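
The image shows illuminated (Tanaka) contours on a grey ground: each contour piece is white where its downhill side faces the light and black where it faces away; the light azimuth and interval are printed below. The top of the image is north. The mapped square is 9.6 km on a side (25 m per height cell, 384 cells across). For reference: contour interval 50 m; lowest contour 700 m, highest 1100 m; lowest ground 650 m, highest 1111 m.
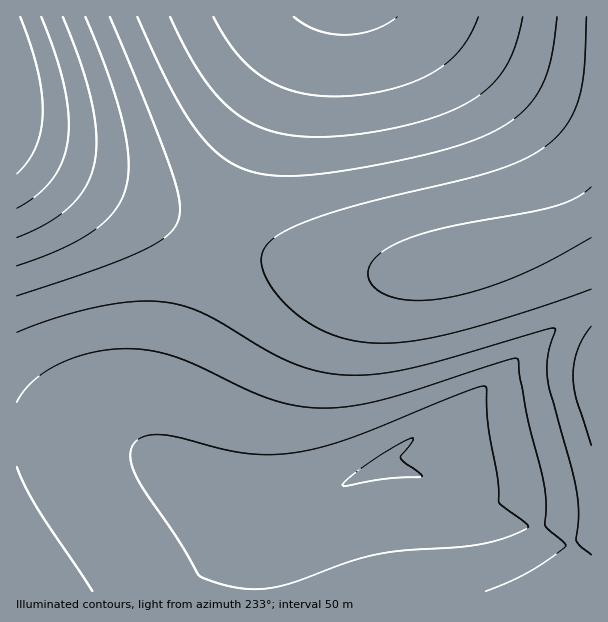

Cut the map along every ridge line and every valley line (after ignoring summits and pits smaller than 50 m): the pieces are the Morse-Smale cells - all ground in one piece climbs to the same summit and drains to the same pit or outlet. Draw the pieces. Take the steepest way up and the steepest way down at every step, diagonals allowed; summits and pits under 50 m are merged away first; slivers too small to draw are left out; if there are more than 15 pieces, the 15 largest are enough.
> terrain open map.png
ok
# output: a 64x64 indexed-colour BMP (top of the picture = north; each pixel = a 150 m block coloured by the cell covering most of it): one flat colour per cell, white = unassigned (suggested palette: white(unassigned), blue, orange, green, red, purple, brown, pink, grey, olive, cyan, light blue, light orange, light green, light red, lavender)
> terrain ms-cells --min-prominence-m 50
<image width="64" height="64" href="data:image/bmp;base64,Qk12CAAAAAAAAHYAAAAoAAAAQAAAAEAAAAABAAQAAAAAAAAIAAATCwAAEwsAABAAAAAAAAAA////ALR3HwAOf/8ALKAsACgn1gC9Z5QAS1aMAMJ34wB/f38AIr28AM++FwDox64AeLv/AIrfmACWmP8A1bDFABERERERERERERERERERERERERERERERERERERERERERERERERERERERERERERERERERERERERERERERERERERERERERERERERERERERERERERERERERERERERERERERERERERERERERERERERERERERERERERERERERERERERERERERERERERERERERERERERERERERERERERERERERERERERERERERERERERERERERERERERERERERERERERERERERERERERERERERERERERERERERERERERERERERERERERERERERERERERERERERERERERERERERERERERERERERERERERERERERERERMzMxERERERERERERERFVEREVVRERERERERERERERETMzMzMRERERERERERERVVVVVVVVEREREREREREREREzMzMzMzMREREREREREVVVVVVVVVUREREREREREREREzMzMzMzMzMRERERERFVVVVVVVVVVRERERERERERERMzMzMzMzMzMzERERERVVVVVVVVVVVVERERERERERERMzMzMzMzMzMzMzEREVVVVVVVVVVVVVURERERERERERMzMzMzMzMzMzMzMzFVVVVVVVVVVVVVVRERERERERERMzMzMzMzMzMzMzMzM1VVVVVVVVVVVVVVEREREREREREzMzMzMzMzMzMzMzMzNVVVVVVVVVVVVVURERERERERETMzMzMzMzMzMzMzMzMzNVVVVVVVVVVVVRERERERERERMzMzMzMzMzMzMzMzMzMzVVVVVVVVVVVVEREREREREREzMzMzMzMzMzMzMzMzMzMzVVVVVVVVVVURERERERERETMzMzMzMzMzMzMzMzMzMzM1VVVVVVVVVRERERERERERMzMzMzMzMzMzMzMzMzMzMzM1VVVVVVVVERERERERERETMzMzMzMzMzMzMzMzMzMzMzNVVVVVVVURERERERERERMzMzMzMzMzMzMzMzMzMzMzMzVVVVVVVREREREREREREzMzMzMzMzMzMzMzMzMzMzMzM1VVVVVVERERERERERETMzMzMzMzMzMzMzMzMzMzMzMzNVVVVVUREREREREREREzMzMzMzMzMzMzMzMzMzMzMzMzNVVVVRERERERERERETMzMzMzMzMzMzMzMzMzMzMzMzMzVVVVERERERERERERMzMzMzMzMzMzMzMzMzMzMzMzMzM1VVURERERERERERETMzMzMzMzMzMzMzMzMzMzMzMzMzNVVRERERERERERERMzMzMzMzMzMzMzMzMzMzMzMzMzMzNVEREREREREREREzMzMzMzMzMzMzMzMzMzMzMzMzMzMzURERERERERERERMzMzMzMzMzMzMzMzMzMzMzMzMzMzMxEREREREREREREzMzMzMzMzMzMzMzMzMzMzMzMzMzMzERERERERERERERMzMzMzMzMzMzMzMzMzMzMzMzMzMzMREREREREREREREzMzMzMzMzMyIiIzMzMzMzMzMzMzMxERERERERERERETMzMzMzIiIiIiIiIiIjMzMzMzMzMzEREREREREREREREzMzMiIiIiIiIiIiIiIiIzMzMzMzMRERERERERERERETMyIiIiIiIiIiIiIiIiIiIiMzMzMxERERERERERERERIiIiIiIiIiIiIiIiIiIiIiIiMzMzEREREREREREREURCIiIiIiIiIiIiIiIiIiIiIiIiIzMRERERERERERREREIiIiIiIiIiIiIiIiIiIiIiIiIiIxEREREREREURERERCIiIiIiIiIiIiIiIiIiIiIiIiIiERERERERREREREREIiIiIiIiIiIiIiIiIiIiIiIiIiIREREREUREREREREQiIiIiIiIiIiIiIiIiIiIiIiIiIhERERFEREREREREREIiIiIiIiIiIiIiIiIiIiIiIiIiERERREREREREREREQiIiIiIiIiIiIiIiIiIiIiIiIiIREURERERERERERERCIiIiIiIiIiIiIiIiIiIiIiIiIhFEREREREREREREREQiIiIiIiIiIiIiIiIiIiIiIiIiRERERERERERERERERCIiIiIiIiIiIiIiIiIiIiIiIiJEREREREREREREREREQiIiIiIiIiIiIiIiIiIiIiIiIkRERERERERERERERERCIiIiIiIiIiIiIiIiIiIiIiIiREREREREREREREREREIiIiIiIiIiIiIiIiIiIiIiIiJERERERERERERERERERCIiIiIiIiIiIiIiIiIiIiIiIkREREREREREREREREREIiIiIiIiIiIiIiIiIiIiIiIiRERERERERERERERERERCIiIiIiIiIiIiIiIiIiIiIiJEREREREREREREREREREIiIiIiIiIiIiIiIiIiIiIiIkRERERERERERERERERERCIiIiIiIiIiIiIiIiIiIiIiREREREREREREREREREREIiIiIiIiIiIiIiIiIiIiIiJERERERERERERERERERERCIiIiIiIiIiIiIiIiIiIiIkREREREREREREREREREREIiIiIiIiIiIiIiIiIiIiIiRERERERERERERERERERERCIiIiIiIiIiIiIiIiIiIiJEREREREREREREREREREREIiIiIiIiIiIiIiIiIiIiIkRERERERERERERERERERERCIiIiIiIiIiIiIiIiIiIi"/>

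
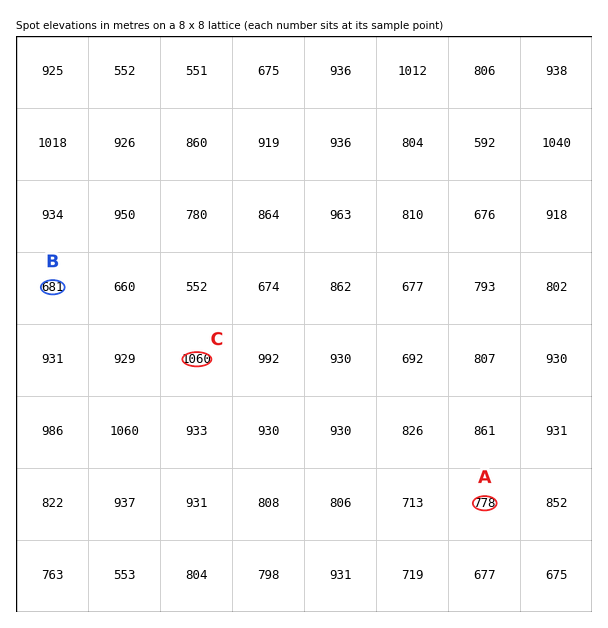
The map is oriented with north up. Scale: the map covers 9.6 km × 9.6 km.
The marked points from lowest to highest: B A C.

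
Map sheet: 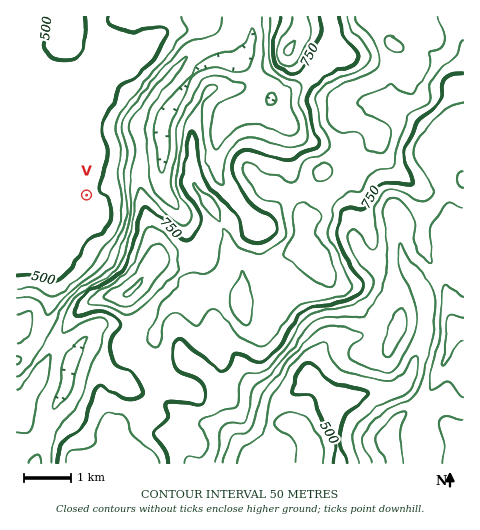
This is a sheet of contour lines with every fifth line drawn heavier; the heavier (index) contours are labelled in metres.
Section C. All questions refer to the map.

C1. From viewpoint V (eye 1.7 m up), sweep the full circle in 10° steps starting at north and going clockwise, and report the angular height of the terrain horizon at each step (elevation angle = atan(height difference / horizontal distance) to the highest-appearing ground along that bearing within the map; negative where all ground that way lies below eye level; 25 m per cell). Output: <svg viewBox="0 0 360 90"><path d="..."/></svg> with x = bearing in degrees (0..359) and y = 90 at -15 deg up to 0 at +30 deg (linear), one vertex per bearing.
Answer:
<svg viewBox="0 0 360 90"><path d="M0 60l10-1 10-2 10-6 10-3 10-1 10-3 10-3 10-1 10-2 10-1 10-1 10 0 10 2 10 0 10 1 10 1 10 1 10 4 10 6 10 4 10-1 10 6 10 0 10 0 10 0 10 0 10 0 10 0 10 0 10 0 10 0 10 0 10 0 10 0 10-1"/></svg>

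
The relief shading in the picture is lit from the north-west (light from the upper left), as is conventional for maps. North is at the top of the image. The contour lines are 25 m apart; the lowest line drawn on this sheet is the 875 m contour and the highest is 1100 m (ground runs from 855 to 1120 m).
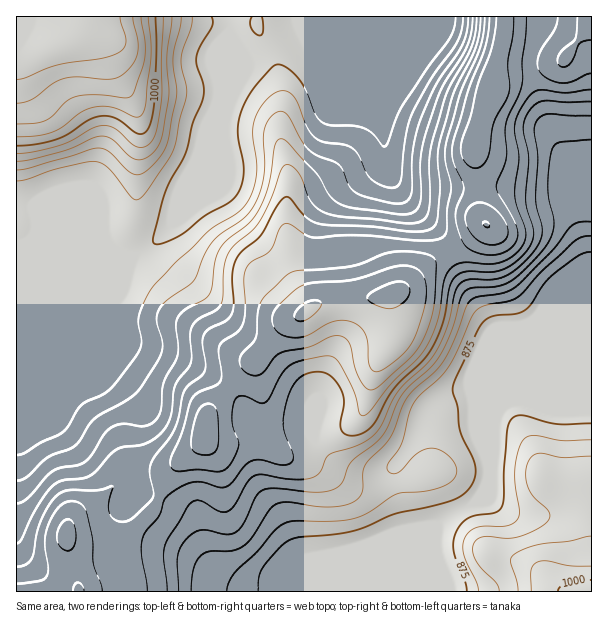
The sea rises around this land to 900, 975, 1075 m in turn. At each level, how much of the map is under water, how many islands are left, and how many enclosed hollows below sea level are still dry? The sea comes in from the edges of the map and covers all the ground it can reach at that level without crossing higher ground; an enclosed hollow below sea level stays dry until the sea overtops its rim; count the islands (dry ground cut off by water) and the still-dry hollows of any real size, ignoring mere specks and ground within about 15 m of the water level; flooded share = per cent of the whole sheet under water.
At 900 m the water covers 36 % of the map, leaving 0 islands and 0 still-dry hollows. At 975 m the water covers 62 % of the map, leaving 0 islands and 0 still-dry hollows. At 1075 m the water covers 93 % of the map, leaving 2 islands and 0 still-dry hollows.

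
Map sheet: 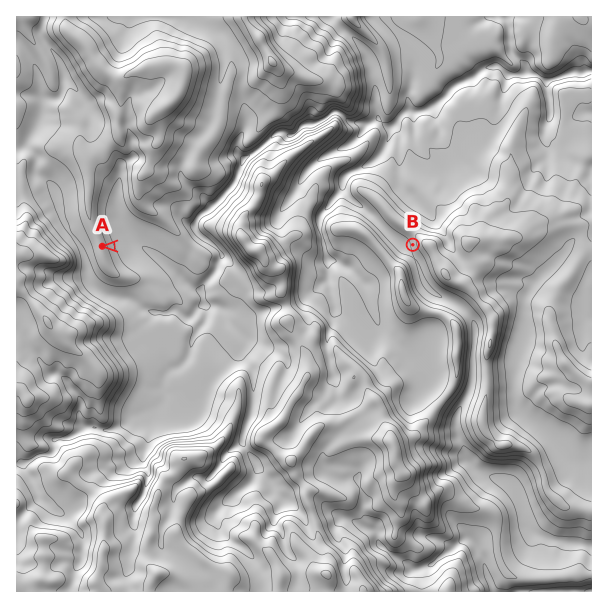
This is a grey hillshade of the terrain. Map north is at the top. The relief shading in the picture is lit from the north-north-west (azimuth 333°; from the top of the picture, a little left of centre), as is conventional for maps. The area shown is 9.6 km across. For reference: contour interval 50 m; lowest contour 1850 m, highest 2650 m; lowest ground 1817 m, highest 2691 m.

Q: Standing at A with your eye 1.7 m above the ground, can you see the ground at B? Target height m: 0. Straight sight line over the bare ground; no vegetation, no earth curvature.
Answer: no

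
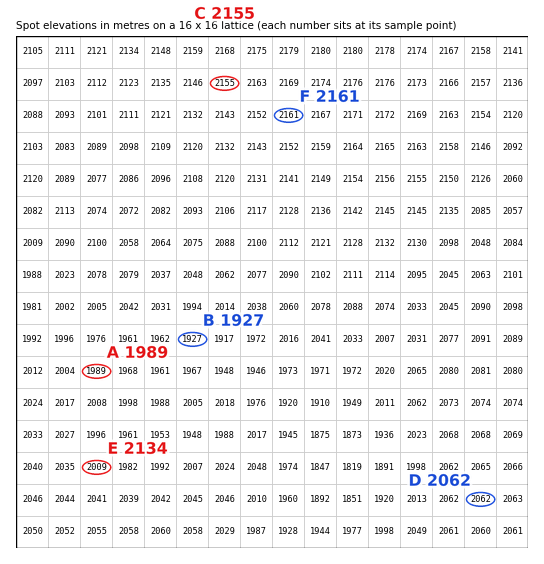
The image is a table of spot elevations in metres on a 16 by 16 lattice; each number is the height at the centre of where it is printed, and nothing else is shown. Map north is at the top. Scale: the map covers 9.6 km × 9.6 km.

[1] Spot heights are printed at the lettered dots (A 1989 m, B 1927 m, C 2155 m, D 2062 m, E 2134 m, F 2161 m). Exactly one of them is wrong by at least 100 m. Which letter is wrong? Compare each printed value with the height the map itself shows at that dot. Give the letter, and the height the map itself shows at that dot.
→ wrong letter E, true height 2009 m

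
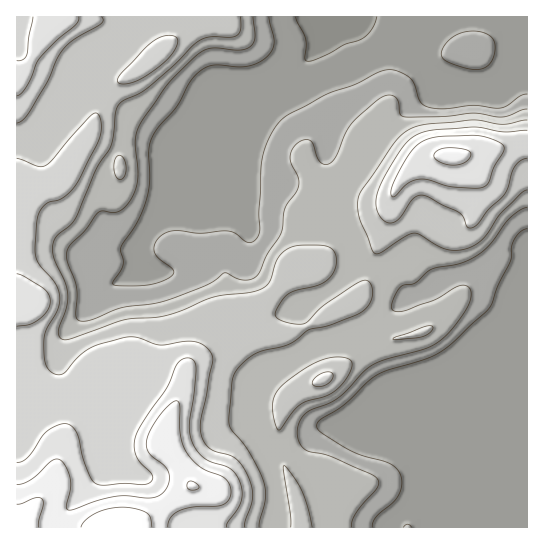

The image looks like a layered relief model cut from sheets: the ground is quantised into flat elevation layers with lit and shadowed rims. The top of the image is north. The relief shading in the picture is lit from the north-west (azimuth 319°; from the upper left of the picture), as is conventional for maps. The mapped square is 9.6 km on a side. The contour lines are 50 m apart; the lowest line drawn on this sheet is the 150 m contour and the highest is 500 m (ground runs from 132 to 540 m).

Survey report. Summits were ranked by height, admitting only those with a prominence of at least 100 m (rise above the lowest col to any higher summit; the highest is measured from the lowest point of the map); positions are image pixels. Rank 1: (451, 155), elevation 458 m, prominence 164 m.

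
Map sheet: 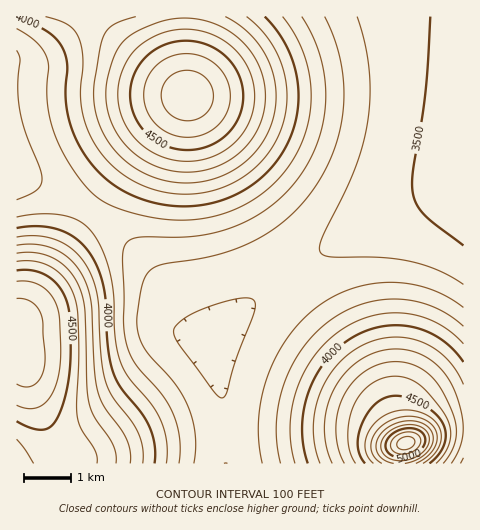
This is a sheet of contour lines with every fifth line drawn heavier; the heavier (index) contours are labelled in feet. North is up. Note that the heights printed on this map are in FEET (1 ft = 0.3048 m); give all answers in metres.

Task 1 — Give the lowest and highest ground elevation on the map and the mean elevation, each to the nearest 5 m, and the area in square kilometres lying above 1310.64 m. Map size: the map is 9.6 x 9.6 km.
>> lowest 1055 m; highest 1605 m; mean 1210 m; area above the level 20.6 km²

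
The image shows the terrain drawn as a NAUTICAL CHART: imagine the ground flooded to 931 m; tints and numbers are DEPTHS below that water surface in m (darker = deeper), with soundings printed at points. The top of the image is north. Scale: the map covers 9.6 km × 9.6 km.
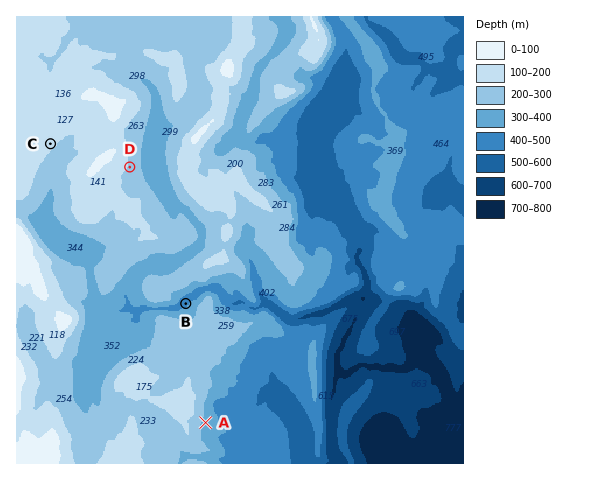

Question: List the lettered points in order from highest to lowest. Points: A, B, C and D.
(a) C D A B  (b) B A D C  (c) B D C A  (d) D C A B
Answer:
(a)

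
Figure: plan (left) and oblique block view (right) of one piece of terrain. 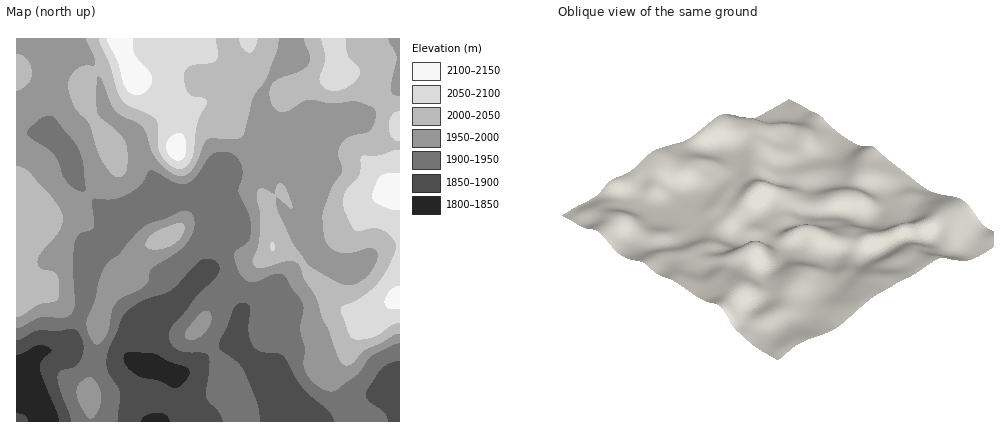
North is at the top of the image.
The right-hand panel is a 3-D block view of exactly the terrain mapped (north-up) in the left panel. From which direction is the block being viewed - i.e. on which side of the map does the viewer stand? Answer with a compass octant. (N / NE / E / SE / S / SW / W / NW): NW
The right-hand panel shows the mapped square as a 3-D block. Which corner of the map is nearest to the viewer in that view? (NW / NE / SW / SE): NW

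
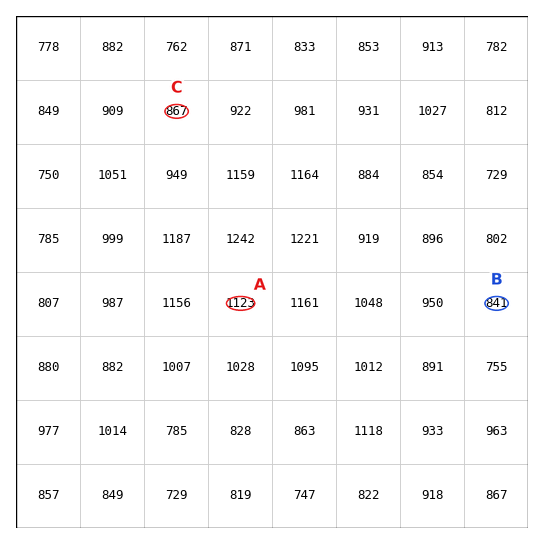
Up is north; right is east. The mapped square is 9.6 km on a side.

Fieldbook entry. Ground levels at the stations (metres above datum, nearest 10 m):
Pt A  1120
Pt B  840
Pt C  870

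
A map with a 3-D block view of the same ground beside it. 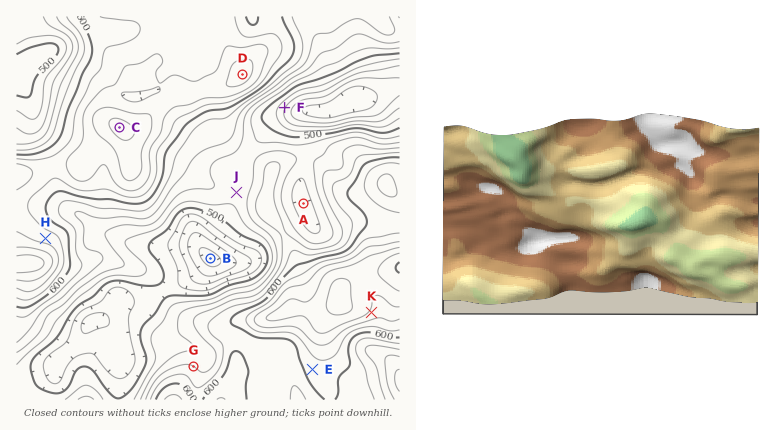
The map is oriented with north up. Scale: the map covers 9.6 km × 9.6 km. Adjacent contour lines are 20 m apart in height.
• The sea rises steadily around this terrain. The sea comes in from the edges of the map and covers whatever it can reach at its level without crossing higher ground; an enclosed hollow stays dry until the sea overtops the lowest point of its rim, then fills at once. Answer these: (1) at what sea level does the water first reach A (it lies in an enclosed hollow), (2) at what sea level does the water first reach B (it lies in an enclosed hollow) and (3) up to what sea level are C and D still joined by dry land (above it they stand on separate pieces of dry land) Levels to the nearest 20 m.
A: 540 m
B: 500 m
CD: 640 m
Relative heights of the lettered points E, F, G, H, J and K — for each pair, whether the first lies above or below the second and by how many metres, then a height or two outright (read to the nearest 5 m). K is above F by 195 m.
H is above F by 170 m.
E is above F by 150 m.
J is below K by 125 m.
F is below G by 100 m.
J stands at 530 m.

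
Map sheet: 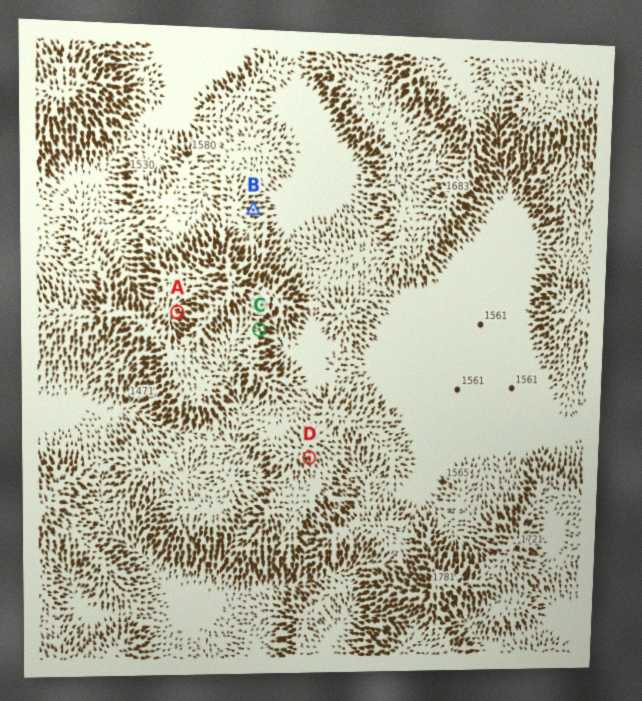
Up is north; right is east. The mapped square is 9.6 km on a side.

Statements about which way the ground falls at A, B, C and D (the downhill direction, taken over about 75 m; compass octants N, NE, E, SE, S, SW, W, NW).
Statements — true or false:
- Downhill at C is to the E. true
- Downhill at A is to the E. false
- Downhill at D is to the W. false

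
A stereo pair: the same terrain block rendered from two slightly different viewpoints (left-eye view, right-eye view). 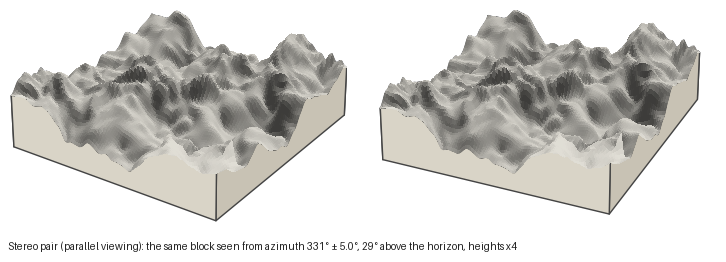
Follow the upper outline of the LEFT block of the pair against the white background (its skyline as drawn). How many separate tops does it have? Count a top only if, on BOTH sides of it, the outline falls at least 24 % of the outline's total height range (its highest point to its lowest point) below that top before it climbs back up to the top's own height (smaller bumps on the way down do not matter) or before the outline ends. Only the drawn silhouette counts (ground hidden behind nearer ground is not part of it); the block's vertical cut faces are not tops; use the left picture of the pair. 2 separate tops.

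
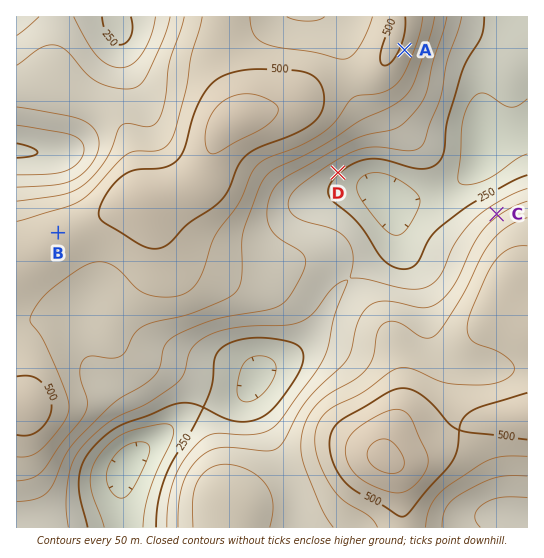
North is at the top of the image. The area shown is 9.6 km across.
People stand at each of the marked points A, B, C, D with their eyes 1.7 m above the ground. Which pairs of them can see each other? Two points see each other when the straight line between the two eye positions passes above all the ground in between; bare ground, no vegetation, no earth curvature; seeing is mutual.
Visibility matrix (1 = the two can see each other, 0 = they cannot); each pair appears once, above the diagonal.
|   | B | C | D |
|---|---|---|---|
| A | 0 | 1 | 0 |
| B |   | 0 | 0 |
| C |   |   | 1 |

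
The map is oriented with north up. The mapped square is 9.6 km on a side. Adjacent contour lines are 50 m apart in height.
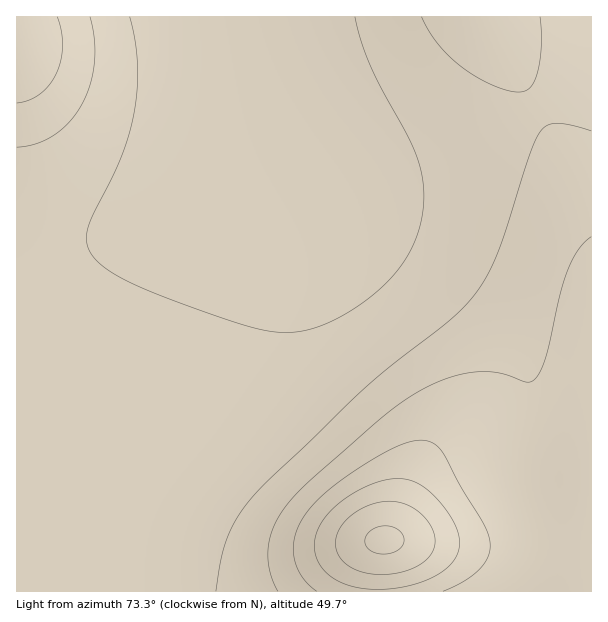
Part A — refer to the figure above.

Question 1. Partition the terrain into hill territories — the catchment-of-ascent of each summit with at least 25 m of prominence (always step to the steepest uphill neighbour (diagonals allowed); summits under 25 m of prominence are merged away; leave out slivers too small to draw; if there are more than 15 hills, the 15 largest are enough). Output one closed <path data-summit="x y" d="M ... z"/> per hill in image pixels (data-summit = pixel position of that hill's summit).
<path data-summit="384 540" d="M234 16l6 38-2 41-4 16-11 24-27 39-37 36-27 18-21 10-45 14-50 3 0 336 575 1 1-517-67 40-81 37-30 11-31 7-35 0-10-2-20-11-22-20-13-17-19-30-12-24z"/><path data-summit="17 39" d="M233 16l-217 1 1 237 27 0 22-2 45-14 21-10 27-18 37-36 27-39 11-24 4-16 2-41z"/><path data-summit="480 17" d="M591 16l-355 0-1 2 11 33 18 39 32 47 22 20 20 11 31 4 45-9 56-21 55-27 65-39 2-2z"/>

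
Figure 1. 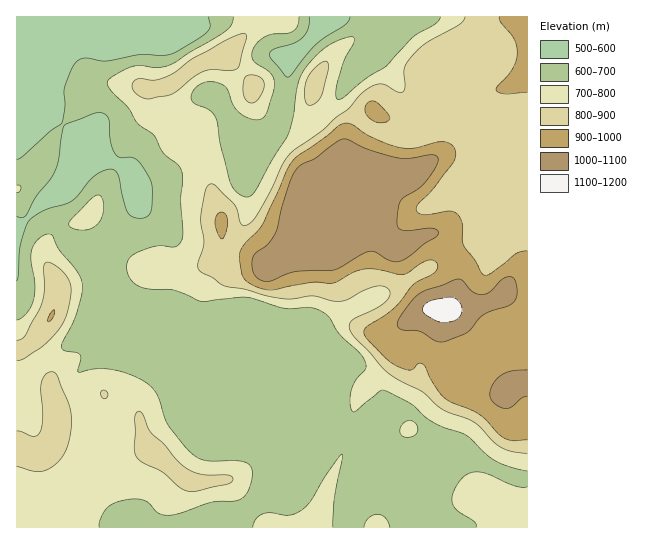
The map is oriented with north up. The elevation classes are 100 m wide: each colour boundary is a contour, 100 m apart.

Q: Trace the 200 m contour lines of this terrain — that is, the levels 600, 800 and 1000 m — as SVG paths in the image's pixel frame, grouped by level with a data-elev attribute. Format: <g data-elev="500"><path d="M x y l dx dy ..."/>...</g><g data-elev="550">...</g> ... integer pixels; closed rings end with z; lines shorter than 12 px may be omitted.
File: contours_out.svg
<g data-elev="600"><path d="M17 216l5 2 4-3 9-17 19-25 4-12 6-35 31-13 8 0 5 5 3 24 4 12 4 3 12 0 6 3 6 8 9 15-1 27-2 5-5 3-10-1-6-4-6-19-4-19-3-4-4-2-8 2-9 5-17 21-7 5-24 7-13 8-6 6-6 18-4 40"/><path d="M209 17l1 9-4 7-35 21-9 1-23 0-33 6-20-3-8 2-6 9-7 18 0 19-3 17-13 9-27 25-5 2"/><path d="M350 17l-5 8-30 20-24 30-4 2-16-19-1-5 5-4 18-5 9-6 6-9 1-12"/></g><g data-elev="800"><path d="M189 491l8 0 30-7 5-2 1-4-6-3-26-1-16-7-9-8-13-16-12-10-8-18-2-3-3-1-3 7-1 31 2 8 7 6 20 10 18 15z"/><path d="M17 467l17 4 11 0 13-9 9-13 4-19 0-17-3-12-13-28-4-1-4 1-5 9-1 8 2 29-4 14-2 3-4 0-16-5"/><path d="M103 398l3 0 2-3-1-3-2-2-3 0-1 2z"/><path d="M17 361l8-3 21-15 13-14 7-14 5-21-1-11-7-11-12-9-5-1-2 4 0 25-4 16-15 29-8 4"/><path d="M308 105l3 0 4-2 7-8 6-26 0-6-2-2-9 5-10 12-3 16 1 7z"/><path d="M248 102l5 1 4-2 6-11 0-9-6-5-9-1-4 4-1 15z"/><path d="M143 98l7 1 21-5 24-18 11-5 8-2 16 2 7-2 3-4 6-26 0-5-5 0-16 7-32 17-18 14-10 5-11 3-13-2-6 2-2 3 0 6 4 5z"/><path d="M465 17l-2 4-4 4-33 18-16 15-6 11 1 17-2 6-5 0-16-8-11 2-9 7-13 16-14 9-12 12-32 22-8 11-12 26-13 24-9 11-4 2-3-1-5-16-4-6-18-18-4-1-2 1-4 6-4 23 0 9 3 20-6 24 4 6 11 5 12 8 20 3 21 7 19 3 28-3 20 5 8 0 7-2 14-8 11-4 8-1 5 1 3 3 1 4-5 8-9 7-21 9-5 4 0 7 4 8 29 32 10 7 29 16 21 18 31 12 20 20 7 5 10 4 16 2"/></g><g data-elev="1000"><path d="M527 370l-16 1-9 4-9 8-3 11 1 5 3 4 11 6 6-2 11-9 5-2"/><path d="M441 342l24-8 5-4 13-15 29-12 4-4 1-6-1-8-2-6-4-2-5 1-15 14-7 2-9-1-11-12-5-2-32 11-9 6-17 21-3 6 1 4 5 3 17 1 14 9z"/><path d="M262 281l9 0 24-9 39-2 35-19 6 1 12 7 7 3 7-1 8-4 14-13 13-7 2-4-1-3-6-2-24 3-8-2-2-7 2-17 4-7 15-9 9-8 10-16 1-6-1-2-6-2-22 3-12 0-28-8-20-10-6-1-8 4-20 15-14 7-6 6-5 11-15 52-6 9-13 10-3 5-1 7 1 8 4 4z"/></g>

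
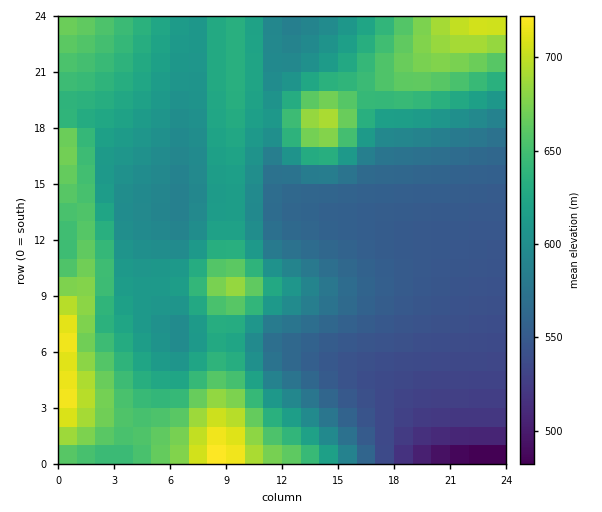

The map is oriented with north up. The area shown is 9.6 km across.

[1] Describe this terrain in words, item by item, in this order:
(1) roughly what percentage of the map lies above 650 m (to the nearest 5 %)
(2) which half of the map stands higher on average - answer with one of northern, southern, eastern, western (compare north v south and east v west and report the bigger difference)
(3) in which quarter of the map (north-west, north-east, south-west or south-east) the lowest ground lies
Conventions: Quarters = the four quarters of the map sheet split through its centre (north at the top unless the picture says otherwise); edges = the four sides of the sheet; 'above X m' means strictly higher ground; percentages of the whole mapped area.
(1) Ground above 650 m makes up about 20 % of the sheet.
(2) The western half stands higher on average than the eastern half.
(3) The lowest ground is in the south-east quarter.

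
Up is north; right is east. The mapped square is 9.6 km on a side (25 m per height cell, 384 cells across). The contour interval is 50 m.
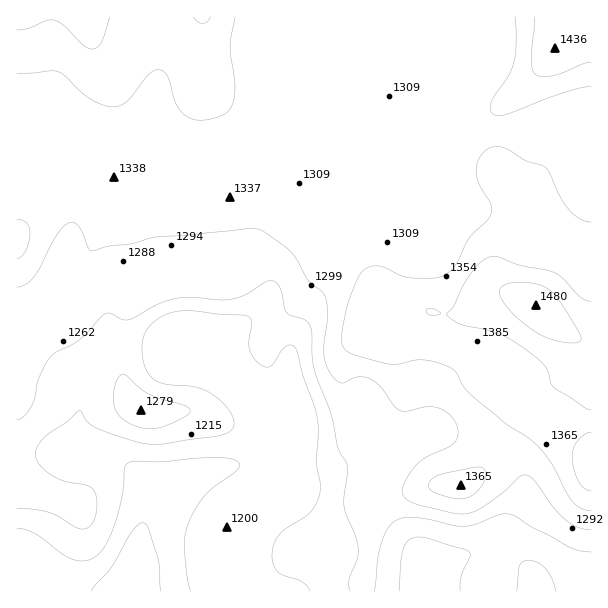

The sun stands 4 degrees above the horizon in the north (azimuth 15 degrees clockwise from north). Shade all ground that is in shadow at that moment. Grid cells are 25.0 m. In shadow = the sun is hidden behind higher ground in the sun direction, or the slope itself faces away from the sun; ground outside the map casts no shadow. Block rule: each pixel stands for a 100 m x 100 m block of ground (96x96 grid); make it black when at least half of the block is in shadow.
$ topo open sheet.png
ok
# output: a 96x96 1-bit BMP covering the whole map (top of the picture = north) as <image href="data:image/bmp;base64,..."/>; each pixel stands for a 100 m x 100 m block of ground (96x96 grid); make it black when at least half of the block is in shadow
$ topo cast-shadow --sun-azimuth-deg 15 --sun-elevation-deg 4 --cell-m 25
<image width="96" height="96" href="data:image/bmp;base64,Qk2+BAAAAAAAAD4AAAAoAAAAYAAAAGAAAAABAAEAAAAAAIAEAAATCwAAEwsAAAIAAAAAAAAA////AAAAAAAf+AAAAAOAAf/gH/z//AAAAAfAA//wH/z//mAAAA/gA//wP/7//nAAAA/gA//4P/7//ngAAAfAA//8f////nwAAAMAA////////HwAAAAAA////////HwAAAAAA///////+H4AAAAAA///////8H4AAAABg///////wH8AAAABh///////gH+AAAADx///////AH/AAAABg//////+AP/gAAAAA//////8AP/wAAAAAf/////wAP/4AAAAAP////+AAP/8AAAAAH////8AAf//AADAAAAAH/8AAf//gAHgAAAAH/8AA///wAPwAAAAH/wAA///8AP4AAAAH/gAB///+APwAAAAH/AAB///+AP4AAAAH+AAD////AP4AAAAH8AAD////AP8YAAAH4AAD///+AP/8AAAHwAAD///8AP////AHgAAB///wAP////gDAAAA//+AAP////wAAAAA/gAAAP////wAAwAAcAAAAP////wAB4AAAAAAIP////w8B4AAAAAA8f////g+BwAAAAAA8f//weB/gAAAAAAB+///wAB/4AAAAAAB8///wAD/+AAAAB/58///w8H//CAgAP//8///x////gB4Af//4///j////wB4Af//w///D////wB8A//+B+D8D////gB8B///A+AAD////AB+P///A+AAD///+AA+f///g/AABgD/4AAIf///g/AAAAD/wAAAf///wfAAAAD/gAAAP///8fgAAAD/AAAAD///+PgAAAH8ACAAA////HAAAADwADAAAP///gAAAAAAADAAAD///gAAAAAAADgAAAAAHwAAAAAAADAAAAAADwAAAAAAADAAAAAAD4AAAAAAACAAAAAAH4AAAAAAAAAAAAAAH4AAAAAAAAAAAAAQH4AAAAAAAAAAAAA+H4AAAAAAAAAAAAB/DwAAAAAAAAAAAAB/AAAAAAAAAAAAAAB/gAAAAAAAAAAAAAA/AAAAAAAAAAAAAAAeAAAAAAAAAAAAAAAAAAAAAAAAAAAAAAAAAAAAAAAAAAAAAAAAAAAAAAAAAAAAAAAAAAAAAAEAAAAAAAAAAAAAAAAAAAAAAAAAAAAAAAAAAAAAAAAAAAAAAAAAAAAAAAAAAAAAAAAAAAAAAAAAAAAAAAAAAAAAAAAAAAAAAAAAAAAAAAAAAAAAAAAAAAAAAAAAAAAAAAAAAAAAAAAAAAAAAAAAAAAAAAAAAAAAAAAAAAADgAAAAAAAAAAB4AAPwAAAAAAAAAAD8AAfwAAAAAAAAAAD+AA/gAAAAAAAAAAH/yB/AAAAAAAAAAAD/7//AAAAAAAAAAAD/7/+AAAAAAAAAAAB///+AAAAAAAAAAAB///8AAAAAAAAAAAA///8AAAAAAAAAAAA///8AAAAAAAAAAAAf/x4AAAAAAAAAAAAH8A4AAAAAAAAAAAAAAAwAAAAAAAAAAAAAAAwAAAAAAAAAAAAAAAAAAAAAAAAAAAAAAAAAAAAAAAAAAAAAAAAAAAAAAAAAAAAAAAAAAAAAAAAAAAAAA="/>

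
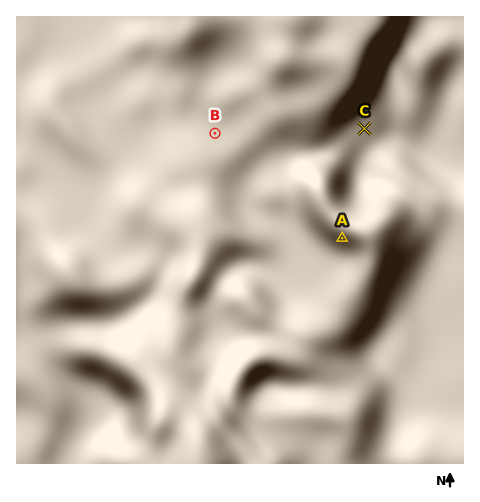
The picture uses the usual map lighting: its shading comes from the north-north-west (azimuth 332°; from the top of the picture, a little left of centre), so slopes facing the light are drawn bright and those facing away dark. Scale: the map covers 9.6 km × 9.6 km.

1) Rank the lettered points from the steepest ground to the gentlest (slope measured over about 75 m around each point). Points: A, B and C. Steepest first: A C B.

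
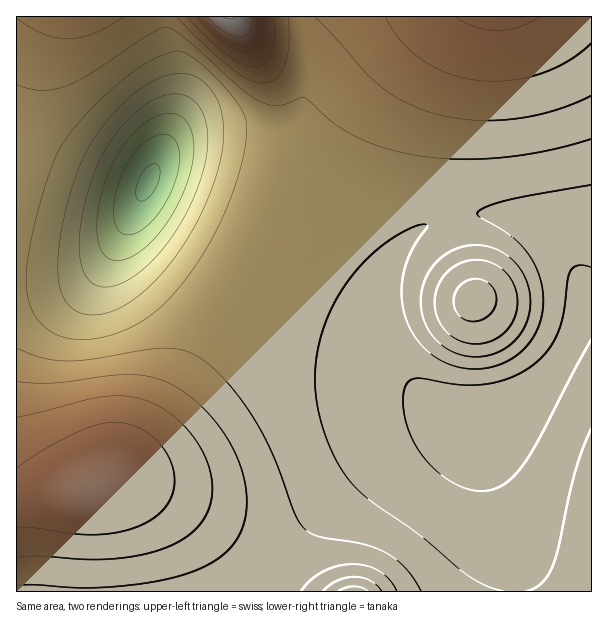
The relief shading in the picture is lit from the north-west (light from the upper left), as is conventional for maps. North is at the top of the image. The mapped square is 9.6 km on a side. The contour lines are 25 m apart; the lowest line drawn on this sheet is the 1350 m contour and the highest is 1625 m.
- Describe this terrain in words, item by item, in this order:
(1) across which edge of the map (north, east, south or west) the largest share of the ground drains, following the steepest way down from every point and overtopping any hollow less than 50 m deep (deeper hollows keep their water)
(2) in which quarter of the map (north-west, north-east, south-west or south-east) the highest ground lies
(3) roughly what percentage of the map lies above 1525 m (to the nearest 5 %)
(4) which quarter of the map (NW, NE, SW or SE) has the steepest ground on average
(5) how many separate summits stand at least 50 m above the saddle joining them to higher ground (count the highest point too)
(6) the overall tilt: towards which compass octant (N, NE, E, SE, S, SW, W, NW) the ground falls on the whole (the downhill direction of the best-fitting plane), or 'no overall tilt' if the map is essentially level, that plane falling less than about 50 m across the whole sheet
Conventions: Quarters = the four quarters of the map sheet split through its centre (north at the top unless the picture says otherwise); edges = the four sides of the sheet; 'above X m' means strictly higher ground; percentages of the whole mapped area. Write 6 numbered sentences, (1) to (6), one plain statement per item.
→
(1) The largest share of the runoff leaves by the eastern edge.
(2) The highest point lies in the north-west quarter of the map.
(3) Ground above 1525 m makes up about 25 % of the sheet.
(4) The steepest ground, on average, is in the north-west quarter.
(5) There are 5 summits with 50 m or more of prominence.
(6) No overall tilt - high and low ground are spread across the sheet.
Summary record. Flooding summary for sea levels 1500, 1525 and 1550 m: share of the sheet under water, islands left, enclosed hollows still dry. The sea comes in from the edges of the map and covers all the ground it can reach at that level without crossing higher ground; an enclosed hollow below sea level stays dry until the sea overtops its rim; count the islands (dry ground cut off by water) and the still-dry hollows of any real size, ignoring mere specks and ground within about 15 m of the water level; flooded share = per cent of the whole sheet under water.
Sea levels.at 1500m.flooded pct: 61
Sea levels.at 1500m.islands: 1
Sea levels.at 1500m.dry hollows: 0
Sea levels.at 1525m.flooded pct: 76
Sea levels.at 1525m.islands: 1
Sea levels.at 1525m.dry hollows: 0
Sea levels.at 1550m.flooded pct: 87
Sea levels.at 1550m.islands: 0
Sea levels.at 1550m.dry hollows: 0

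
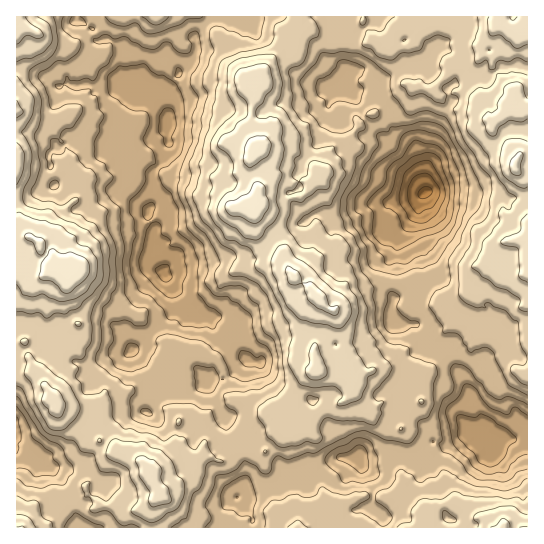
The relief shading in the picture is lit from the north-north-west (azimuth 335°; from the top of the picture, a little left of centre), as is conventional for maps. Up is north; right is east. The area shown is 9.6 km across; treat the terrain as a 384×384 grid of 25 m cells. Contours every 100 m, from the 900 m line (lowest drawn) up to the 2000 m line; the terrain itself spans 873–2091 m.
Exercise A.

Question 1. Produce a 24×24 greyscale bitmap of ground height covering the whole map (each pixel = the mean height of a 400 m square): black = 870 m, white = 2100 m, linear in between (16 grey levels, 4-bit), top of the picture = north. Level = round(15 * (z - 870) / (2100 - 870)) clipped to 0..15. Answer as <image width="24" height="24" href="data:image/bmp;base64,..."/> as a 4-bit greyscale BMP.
<image width="24" height="24" href="data:image/bmp;base64,Qk2WAQAAAAAAAHYAAAAoAAAAGAAAABgAAAABAAQAAAAAACABAAATCwAAEwsAABAAAAAAAAAAAAAAABEREQAiIiIAMzMzAERERABVVVUAZmZmAHd3dwCIiIgAmZmZAKqqqgC7u7sAzMzMAN3d3QDu7u4A////ALqZq8uYiKqamaurzKqaq9yoeJmZmaqqqoiarNy5iZiHeZmXeHiazMuqmpmHeIh1Vnq7uqqpmrupmZhlVZzLqYmZmru7uqllZ726qYiImau8uql3ibuph4iId6zcuqmImru6h4iHd6zMuZiJmru6iHdnebzcqIiamszLmHZnic7tqImqq97tl1Vpm97bmIirzN7tpkV5rNy6hnebzO7cllaKzMu6dVaKzdy6hlac7sqoZDNpvLqphmes7su4ZBFYvMmZh2es3cvKdSJZvcmYd2ac3tu6hkR6zrmYd2ac3tuZl2eczMmYd2aLzcmImJms3bmIZmaK3bl3iaqrzbmIdneKzbmHiaqru8uYh4iJqrqZqqqrzNuIiamJmauqqqur3Q=="/>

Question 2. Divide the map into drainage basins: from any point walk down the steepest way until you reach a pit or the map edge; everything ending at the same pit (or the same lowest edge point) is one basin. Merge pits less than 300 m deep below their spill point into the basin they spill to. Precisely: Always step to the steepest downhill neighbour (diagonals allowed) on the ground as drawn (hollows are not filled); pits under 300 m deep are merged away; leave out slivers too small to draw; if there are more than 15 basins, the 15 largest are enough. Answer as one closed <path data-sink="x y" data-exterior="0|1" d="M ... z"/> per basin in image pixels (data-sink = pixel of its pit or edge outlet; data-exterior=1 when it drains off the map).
<path data-sink="426 193" data-exterior="0" d="M527 16l-229 0 2 13-5 5-4 15-9 0-20 23-11 5 0 14-9 2-17 12-1 8 3 5 14 11 14 18-6 23 8 16 0 17-6 3 5 20 11 6 8 7 9 14 3 13 6 11 16 10 11 12-5 10-4 20 4 14 2 27-16 13-5 15-8 7-1 6-9 4-3 4-6-3-12 1-20 14 0 16-6 12-4 2-8 0-15-6 0-22-7-14-18 2-4 25-4 8-20 15 1 14 7 6 2 6 0 3-3 1-5 6 2 16 3 7 335-1-4-7-18-5-4-9-12-9-5 6-12 2-9 12 0 4-1-3-18-15-7-2-6-5-36 0-23 11-27-4-7 6-6 16-9-15 3-8-7-16 3-8 4-4 0-5-8-34 2-4 11 0 8-6 12 12 14-2 6-9 0-19 12-10 4-8 8 21 8 5 10 13 6 3 18-3 6-14 12-12-5-7 1-18 13-8 19-22 10-2 8-6 4-18 7 7 8 1 5 4 26 38 11 3z"/><path data-sink="165 271" data-exterior="0" d="M297 16l-281 1 0 216 15 4 8 8 6-8 10-7 4-13 12-14 7-2 5 5 0 8-7 8-7 15-4 4-8 2-4 3 2 13 4 5 12 2-4 9 0 10-4 12 1 12 4 8-11 13 8 9-1 6-7 4 8 17 4 4-16 25 4 1 29-15 13 7 5 6 0 16 5 8 0 4-8 12-1 7 10 6 15 4 8 8 10 4 7 5 4 0 17-14 4-8 4-24 12-3 6 0 4 6 3 8 0 22 15 6 11-1 7-13 0-16 20-14 12-1 6 3 3-4 9-4 1-6 8-7 5-15 16-13-2-27-4-14 4-20 5-10-11-12-16-10-6-11-3-13-9-14-8-7-11-6-5-20 6-3 0-17-8-16 6-23-14-18-10-6-7-10 2-9 16-11 10-3-1-14 11-4 20-23 9 0 4-15 5-5z"/><path data-sink="489 447" data-exterior="0" d="M471 321l-4 18-8 6-10 2-19 22-13 8-1 18 5 7-12 12-6 14-10 3-8 0-6-3-8-11-10-7-8-21-4 8-12 10 0 19-6 9-14 2-12-12-8 6-12 0-1 7 4 8 4 23 0 5-4 4-3 8 7 16-3 8 9 15 6-16 7-6 27 4 23-11 36 0 6 5 7 2 14 11 5 7 0-4 9-12 12-2 5-6 12 9 4 9 18 5 5 8 34-1 0-152-13-6-11-19-15-19-11-3z"/><path data-sink="17 433" data-exterior="1" d="M34 372l-18 2 0 153 141 1-4-23 5-6 3-1 0-3-2-6-7-6 0-13-9-7-10-4-11-10-12-2-9-6-15 0-2-2 1-6-4-7-10-9-12-6 2-5-2-7-10-5-10-19z"/>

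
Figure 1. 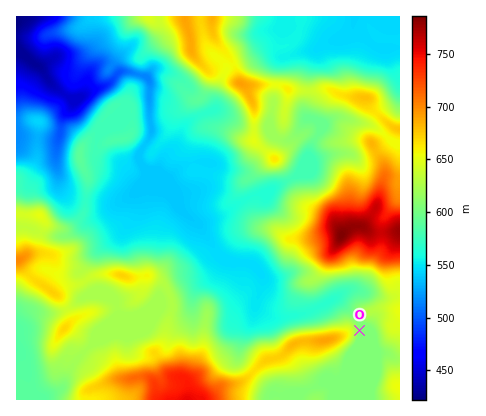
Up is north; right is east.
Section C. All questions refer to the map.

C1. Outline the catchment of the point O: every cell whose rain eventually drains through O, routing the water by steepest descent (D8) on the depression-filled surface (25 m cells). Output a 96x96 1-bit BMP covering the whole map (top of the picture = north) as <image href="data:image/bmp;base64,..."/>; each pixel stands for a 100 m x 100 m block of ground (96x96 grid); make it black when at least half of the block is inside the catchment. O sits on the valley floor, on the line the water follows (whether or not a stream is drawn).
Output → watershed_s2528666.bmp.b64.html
<image width="96" height="96" href="data:image/bmp;base64,Qk2+BAAAAAAAAD4AAAAoAAAAYAAAAGAAAAABAAEAAAAAAIAEAAATCwAAEwsAAAIAAAAAAAAA////AAAAAAAAAAAAAAB///////8AAAAAAAB///////8AAAAAAAA///////8AAAAAAAAP//////8AAAAAAAAA//////4AAAAAAAAAP/////wAAAAAAAAAH/////wAAAAAAAAAD/////wAAAAAAAAAB/////wAAAAAAAAAA/////gAAAAAAAAAAH////gAAAAAAAAAAB////AAAAAAAAAAAA///8AAAAAAAAAAAAf//4AAAAAAAAAAAAH//wAAAAAAAAAAAAAB/gAAAAAAAAAAAAAAPgAAAAAAAAAAAAAADAAAAAAAAAAAAAAAAAAAAAAAAAAAAAAAAAAAAAAAAAAAAAAAAAAAAAAAAAAAAAAAAAAAAAAAAAAAAAAAAAAAAAAAAAAAAAAAAAAAAAAAAAAAAAAAAAAAAAAAAAAAAAAAAAAAAAAAAAAAAAAAAAAAAAAAAAAAAAAAAAAAAAAAAAAAAAAAAAAAAAAAAAAAAAAAAAAAAAAAAAAAAAAAAAAAAAAAAAAAAAAAAAAAAAAAAAAAAAAAAAAAAAAAAAAAAAAAAAAAAAAAAAAAAAAAAAAAAAAAAAAAAAAAAAAAAAAAAAAAAAAAAAAAAAAAAAAAAAAAAAAAAAAAAAAAAAAAAAAAAAAAAAAAAAAAAAAAAAAAAAAAAAAAAAAAAAAAAAAAAAAAAAAAAAAAAAAAAAAAAAAAAAAAAAAAAAAAAAAAAAAAAAAAAAAAAAAAAAAAAAAAAAAAAAAAAAAAAAAAAAAAAAAAAAAAAAAAAAAAAAAAAAAAAAAAAAAAAAAAAAAAAAAAAAAAAAAAAAAAAAAAAAAAAAAAAAAAAAAAAAAAAAAAAAAAAAAAAAAAAAAAAAAAAAAAAAAAAAAAAAAAAAAAAAAAAAAAAAAAAAAAAAAAAAAAAAAAAAAAAAAAAAAAAAAAAAAAAAAAAAAAAAAAAAAAAAAAAAAAAAAAAAAAAAAAAAAAAAAAAAAAAAAAAAAAAAAAAAAAAAAAAAAAAAAAAAAAAAAAAAAAAAAAAAAAAAAAAAAAAAAAAAAAAAAAAAAAAAAAAAAAAAAAAAAAAAAAAAAAAAAAAAAAAAAAAAAAAAAAAAAAAAAAAAAAAAAAAAAAAAAAAAAAAAAAAAAAAAAAAAAAAAAAAAAAAAAAAAAAAAAAAAAAAAAAAAAAAAAAAAAAAAAAAAAAAAAAAAAAAAAAAAAAAAAAAAAAAAAAAAAAAAAAAAAAAAAAAAAAAAAAAAAAAAAAAAAAAAAAAAAAAAAAAAAAAAAAAAAAAAAAAAAAAAAAAAAAAAAAAAAAAAAAAAAAAAAAAAAAAAAAAAAAAAAAAAAAAAAAAAAAAAAAAAAAAAAAAAAAAAAAAAAAAAAAAAAAAAAAAAAAAAAAAAAAAAAAAAAAAAAAAAAAAAAAAAAAAAAAAAAAAAAAAAAAAAAAAAAAAAAAAAAAAAAAAAAAAAAAAAAAAAAAAAAAAAAAAAAAAAAAAAAAAAAAAAAAAAAAAAAAAAAAAAAAAAAAAAAAAAAAAAAAAAAAAAAAAAAAAAAAAAAAAAA="/>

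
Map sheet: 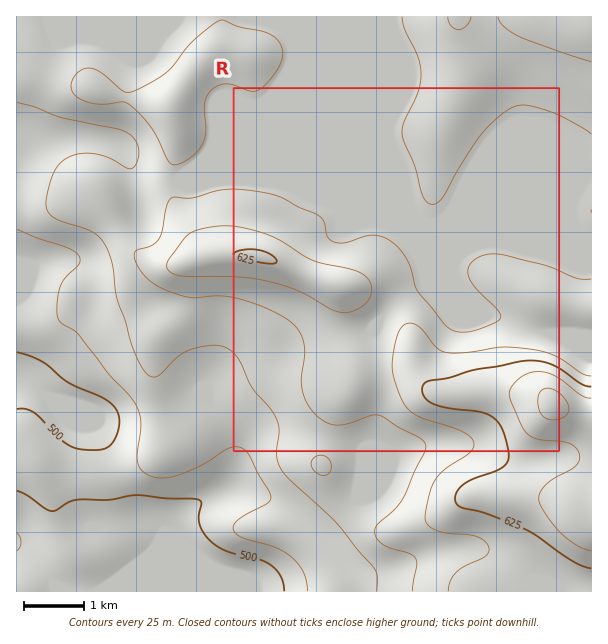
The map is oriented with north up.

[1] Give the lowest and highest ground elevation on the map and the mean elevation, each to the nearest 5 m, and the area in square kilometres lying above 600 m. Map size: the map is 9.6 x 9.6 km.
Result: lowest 475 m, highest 680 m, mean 565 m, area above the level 13.7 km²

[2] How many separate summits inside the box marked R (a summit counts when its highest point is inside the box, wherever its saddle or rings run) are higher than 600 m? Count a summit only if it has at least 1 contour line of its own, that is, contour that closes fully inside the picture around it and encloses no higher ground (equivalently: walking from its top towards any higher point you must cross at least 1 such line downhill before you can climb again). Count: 2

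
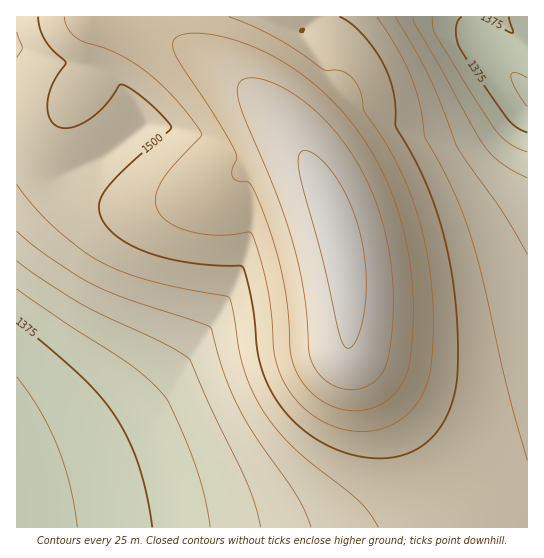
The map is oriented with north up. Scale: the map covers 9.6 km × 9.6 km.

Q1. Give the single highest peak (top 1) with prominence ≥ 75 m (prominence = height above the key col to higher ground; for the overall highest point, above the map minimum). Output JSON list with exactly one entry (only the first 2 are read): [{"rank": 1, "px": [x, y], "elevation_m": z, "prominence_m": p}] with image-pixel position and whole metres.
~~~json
[{"rank": 1, "px": [338, 234], "elevation_m": 1608, "prominence_m": 273}]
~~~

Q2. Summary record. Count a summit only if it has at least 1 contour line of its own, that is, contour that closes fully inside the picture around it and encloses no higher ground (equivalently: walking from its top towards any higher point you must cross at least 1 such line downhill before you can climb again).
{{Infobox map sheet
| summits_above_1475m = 1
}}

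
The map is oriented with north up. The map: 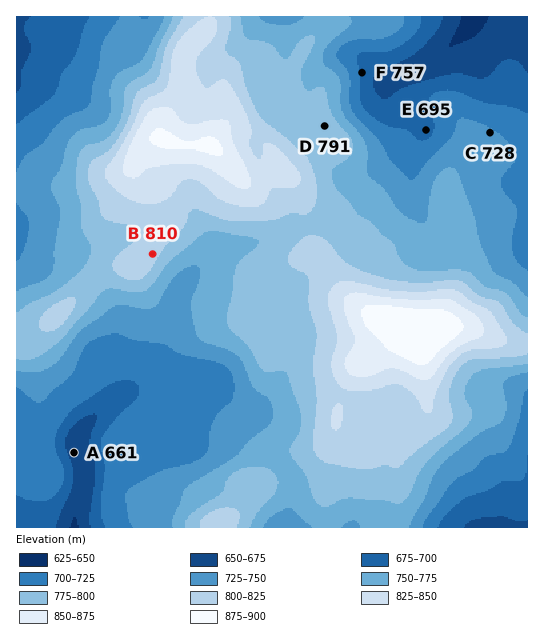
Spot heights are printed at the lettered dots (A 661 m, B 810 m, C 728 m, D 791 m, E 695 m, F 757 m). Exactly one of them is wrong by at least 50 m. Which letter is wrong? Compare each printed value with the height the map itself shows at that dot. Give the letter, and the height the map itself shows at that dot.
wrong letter F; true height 695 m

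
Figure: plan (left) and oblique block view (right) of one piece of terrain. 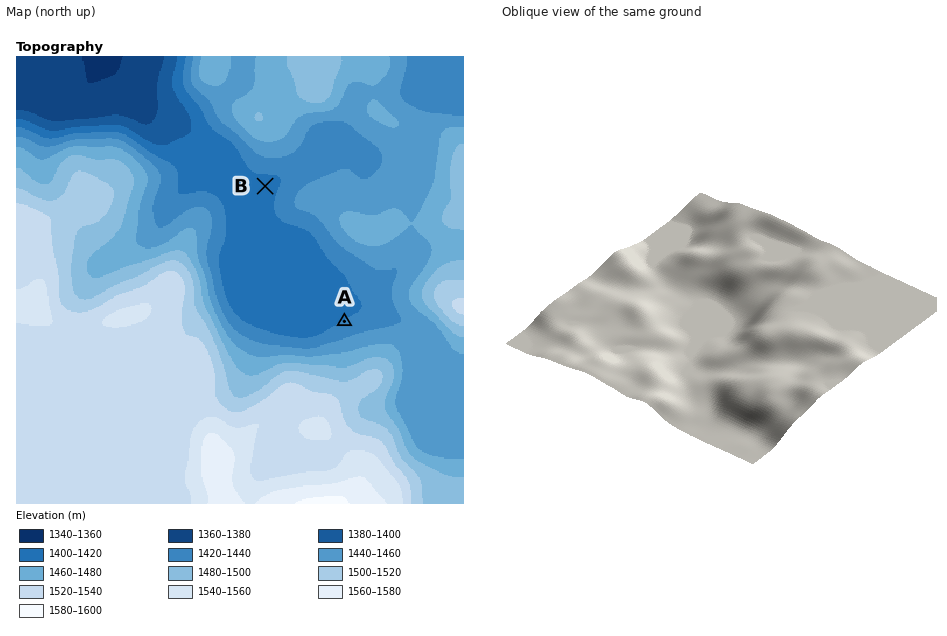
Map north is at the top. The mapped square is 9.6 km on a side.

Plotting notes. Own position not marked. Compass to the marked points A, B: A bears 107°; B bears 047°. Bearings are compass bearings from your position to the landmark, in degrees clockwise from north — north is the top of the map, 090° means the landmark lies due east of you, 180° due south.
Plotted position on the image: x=175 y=270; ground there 1515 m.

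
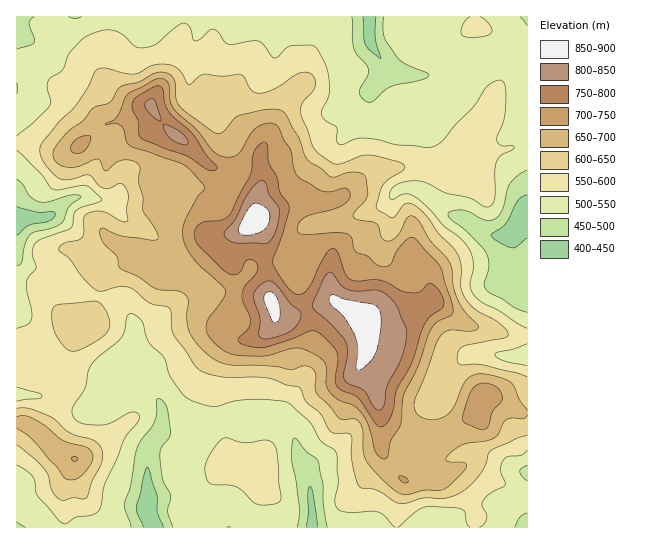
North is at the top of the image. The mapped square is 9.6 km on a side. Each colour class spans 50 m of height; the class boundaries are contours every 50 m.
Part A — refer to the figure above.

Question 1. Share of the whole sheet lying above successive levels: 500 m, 94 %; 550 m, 67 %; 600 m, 45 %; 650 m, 32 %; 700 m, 19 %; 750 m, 10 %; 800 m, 4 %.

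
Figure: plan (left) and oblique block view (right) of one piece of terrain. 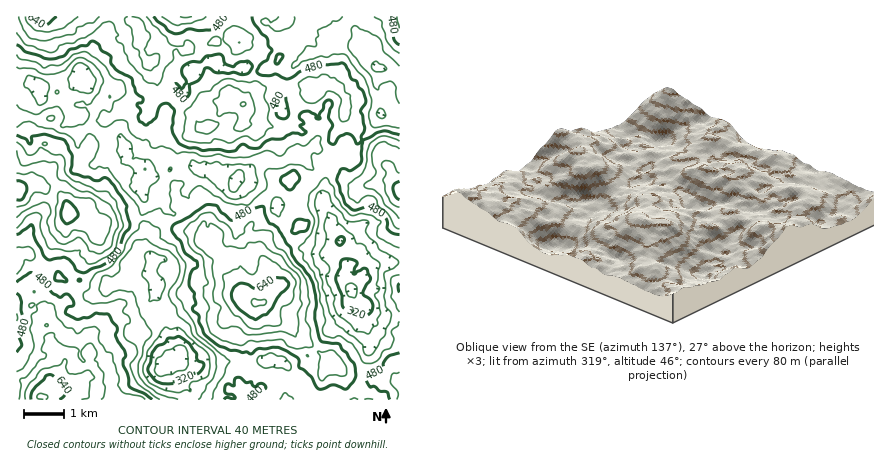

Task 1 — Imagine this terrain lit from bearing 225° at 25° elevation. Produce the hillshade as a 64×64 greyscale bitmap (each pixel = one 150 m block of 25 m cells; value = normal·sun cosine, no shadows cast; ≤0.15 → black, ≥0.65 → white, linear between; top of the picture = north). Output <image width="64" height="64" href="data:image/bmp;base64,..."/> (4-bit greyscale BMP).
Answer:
<image width="64" height="64" href="data:image/bmp;base64,Qk12CAAAAAAAAHYAAAAoAAAAQAAAAEAAAAABAAQAAAAAAAAIAAATCwAAEwsAABAAAAAAAAAAAAAAABEREQAiIiIAMzMzAERERABVVVUAZmZmAHd3dwCIiIgAmZmZAKqqqgC7u7sAzMzMAN3d3QDu7u4A////AMy5dneIh3ZodjIAAAIkaKiamZmHipeKuYiZmaqqu8zM26h3d3Z3dmZlMgAAEkV5maqpiIeJdoqoiqqqupq7vMy6l3ZkVnd3ZmVCAAAkV4iImZiId4dmmoesyqu5iaqru4iIh1RXd3VWZUEAATVnZmeamId3Z3eZib3Kq6h4mYmpaJl1RWd2VFVUIRETV3Zmebqph3dmV3ib3amrhWd3eZeJmGVndmVVRlM0M0V4h4mrzKmIdlVnebzKmalTRVZ5iImZd4h1V3ZWVWZURYmIq8zcuqmIaIms3bmalSMzNomImZmal1V5hlVWZkNHiZm8zf/cy6mavN7smIhjIzNHmHeZqqmGVnh0RWRERGiZm97v/+3LqrzM7sqYZUM0MmmXeaq7qGVWd1NGU0RXeJmt////3Mqry7zduYVDMzMjeIibqsynZWd3ZWdUR4dnir3///27q8zLzMyXZCJEMiRoibuby5dmVmdmZ1VpdlaKve/+3Lu83cvMyoZTJGQyNXiburu6h1RFZmVmVXhlWKu87+3Lur3sqrqYZTNFVDNXiZqZ3bl2U0VmZmVWdlV5qazv3Lqqztuql2dkRFQyNFZ4mqvtqIZEZ3ZmZVZ1Roh4ve3Lqqze26mGd2VVQyJERXmszMuYdlV3ZmVVZ2VWd3rN27u8zu26mHaIdlUxJERXrN3duph1RnZlVFV2VFZ3nN26vNzdy5iGZ4hlUxJERHre3dy7mGRXd2ZmVmVFZ2isy6u8vMuodlZnh1RCEjMlnNy8zaqWRXiIeGZnZWZ2aKupu7qrupdVZ3iGQzEBMje8ubzdiHRGmYiHZniYiHVpupq7qry5hlV4iHUiEAE0esuazcp4ZFioeIh3mqiIZXqpm7qb3Kh2Voh2UgAAA1aaqZvMl4hlepeJqqq6hmd3mpisuZzKeHZnmGUwAAElVniZrLlmqWermJvLu6l1eIeJic3KvbmJhmiYZCAAETVWeaq7qYm4esuqzLu7qGaJdoms793uyZl2eZZDEAMzRWabu7u7vKis3LzbvMuodmd4rN7+7v65h2aJdDIRNVRWeJqqq8zMqs3czcq97KdDVove3e7u65dlRodTMjNXZmd3iqq83Muqzdzdur7bhTNXrNzN3d24dlRXdlRERoh2Vmebu87cuqq83eypzbh1RWiqurvMy5dnVGd2ZURomYVVab3LzcvNmazd3KrLl3ZVZ3mrqqmZh3UzWId1NHmpZEWK3aqru994rMzMqpl3djI1eaqYd3d3UyNoiGQ1iYdDJZvcury9/niru8yoh2d0EUV4mHZ3d3YyJHh3UzaIdkImne7M3e/+mqu825ZnZlMSVVZ2aJiIdUNGZmZUR4iHQjfO/9zO//66mrzKdFZUMiNDNXeJqIiGREM0VmVoqphTWt//yr3v7ph5u6lURDEjMiI3mZqXeZZDITV3dnm7l1V73/25re7udnmpl0MjEUQhElmZmoeIdTIjV4iImrqHd5vu3Kq97d1VeYdlMTITVCE1eIiJh3djNEV5iJqruoiIm93KmqvMujR3VVQhIkVkE2dniZh2VlRWZ4mau6qph3aK3KiIiaqWNFVVVBI0VVM2dliqmHZmZ3iHmrvLmHdlVoq5h3iJq4VVVWZkNFZmVVZ2asuIl3eZiZm8y6h3dkRYmph2eKzLdFVWZkRFeHdmZmecypqpibuqvMzLmYiGVoqZd3iKzbhVRFdkNEV4hndleruqmqms3czdy7qqqpd4mYh4iJvcp1YzV2VWRHl2d2abuqqrvN7tzdyqu7q6mJmoiamZq8uGZhN4dmU0eGVnZ7y6u7vO7ty7y5rMqaqZqqiruZqqqGVDJYdUQySIZXd5zbq7qs3bu6qqq8yZq6mrmayomql2UxFXdUMhNYdnmYrduqmJu7q7mZu7uoiqiJmImpmrp2VCEXdVVlRmd4qpm8yqmImrqqh3mqqXd4dneHeaqruFREM0dlV4Znd4qqiby6mYiau6dWeZmYd3VFeHeaq8uWQ0RWd1RXdVeIqph5q6qYeKq6hWiZmql3ZEeZiamauXVERoiGZVZlZ5mpmImpmZh5q5h3m7qrqGZUWbqbuYqpdmVXmYdlVoiImHeZmYiZmImpd5mrqZqFRVV6uqy4i7l3ZEipZlRYqodlV5mHiaqpmYd4mYiIiGRVZnmqu6ibuXZCR5dWVFq5ZURImXeby6qYd4mXZ5h2VGZmiaq6h4qXVTI3hlZmnMllVYqqmrzLu5d4iYd4h1NFVVZ4mph3eHVFMkd2Z3reyYdnm8zM3czLl3iGaIh1MzVURnZ3dmd2ZVQyNWZore66qGi97e3LzduGeGaJl1VVV2ZndmZlZmVVQyE2eJvN7buoet7u7LvdyXaIeKqGeZiJmImGd2ZlVWUyE2irzM3dzKiM7+3Lq8yod4iauoiruqqpiYd4dmZVZCFGmszM3d3LmKzdzLqryod3aKqomry7qqh4h3d3h2ZTI3ibzd7t3bmJu8u7ury6h3ZXiXeru7yph3Znd4iYdmRGiZrd7u3Mqau6qrqqu7qHZVaHV5mZuod2VXd4iYh3dniZnO7u3cu7u6mamaqruXVUNWZWh3moZVRFZ4iIiHd3iJm93d3tzLu6iJmJq7u4VDI0VVZmeYdFQzVnd4iIiIiImrzM3u7cqZiJqpm8u5dCESRURWeIdVYzV4eJiJmYiJqru8ze7tuYmamqibuqhSEBJENVd4l1djSJh4maqJmZqru7vO"/>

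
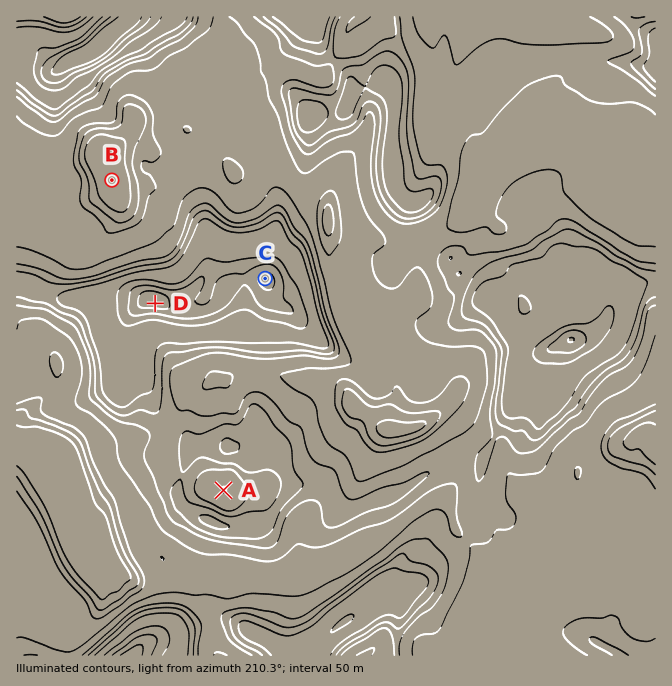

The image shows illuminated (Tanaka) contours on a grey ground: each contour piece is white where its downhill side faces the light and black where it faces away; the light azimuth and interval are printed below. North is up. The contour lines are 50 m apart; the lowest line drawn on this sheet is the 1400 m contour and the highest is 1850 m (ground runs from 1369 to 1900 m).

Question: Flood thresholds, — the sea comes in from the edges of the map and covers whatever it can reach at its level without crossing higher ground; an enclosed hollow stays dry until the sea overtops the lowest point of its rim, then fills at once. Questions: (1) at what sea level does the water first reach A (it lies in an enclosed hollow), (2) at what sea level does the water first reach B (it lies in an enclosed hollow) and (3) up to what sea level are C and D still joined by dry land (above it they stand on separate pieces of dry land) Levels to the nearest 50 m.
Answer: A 1650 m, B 1550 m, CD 1800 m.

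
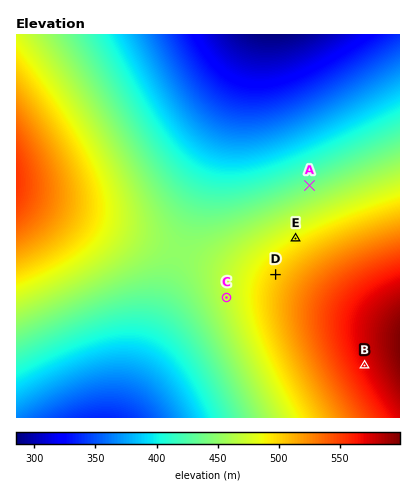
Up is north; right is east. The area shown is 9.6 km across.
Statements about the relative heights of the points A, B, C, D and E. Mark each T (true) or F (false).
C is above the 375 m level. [T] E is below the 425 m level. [F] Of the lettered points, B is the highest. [T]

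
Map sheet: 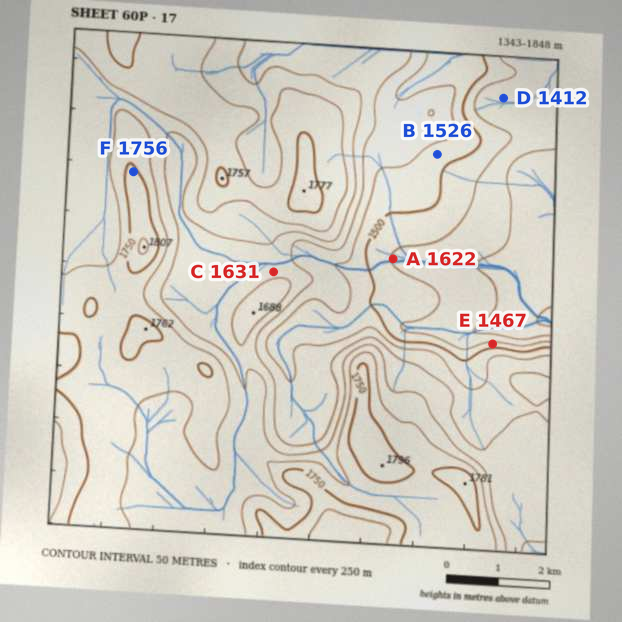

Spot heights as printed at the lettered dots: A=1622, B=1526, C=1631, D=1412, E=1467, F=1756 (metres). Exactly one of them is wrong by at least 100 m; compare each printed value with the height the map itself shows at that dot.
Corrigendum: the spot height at A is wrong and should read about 1447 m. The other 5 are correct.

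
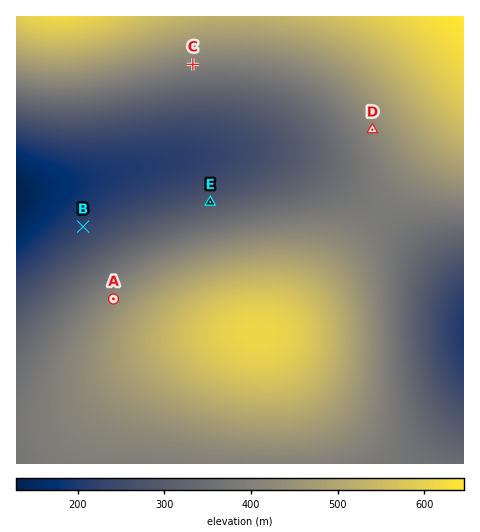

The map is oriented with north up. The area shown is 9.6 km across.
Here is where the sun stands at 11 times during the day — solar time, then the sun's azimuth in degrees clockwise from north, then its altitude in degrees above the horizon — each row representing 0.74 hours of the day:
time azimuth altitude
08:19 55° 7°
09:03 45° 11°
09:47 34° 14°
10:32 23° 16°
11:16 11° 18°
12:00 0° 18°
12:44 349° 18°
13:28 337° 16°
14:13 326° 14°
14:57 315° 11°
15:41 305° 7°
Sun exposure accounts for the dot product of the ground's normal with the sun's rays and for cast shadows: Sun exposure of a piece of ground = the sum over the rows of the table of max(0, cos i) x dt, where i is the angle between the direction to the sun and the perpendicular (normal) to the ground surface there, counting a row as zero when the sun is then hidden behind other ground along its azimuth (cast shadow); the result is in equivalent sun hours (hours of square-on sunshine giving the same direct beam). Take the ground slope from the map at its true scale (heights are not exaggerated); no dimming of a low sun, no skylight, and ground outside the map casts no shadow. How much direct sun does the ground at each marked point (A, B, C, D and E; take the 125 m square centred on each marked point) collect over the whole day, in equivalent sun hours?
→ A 2.4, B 2.4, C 1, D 1.6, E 2.6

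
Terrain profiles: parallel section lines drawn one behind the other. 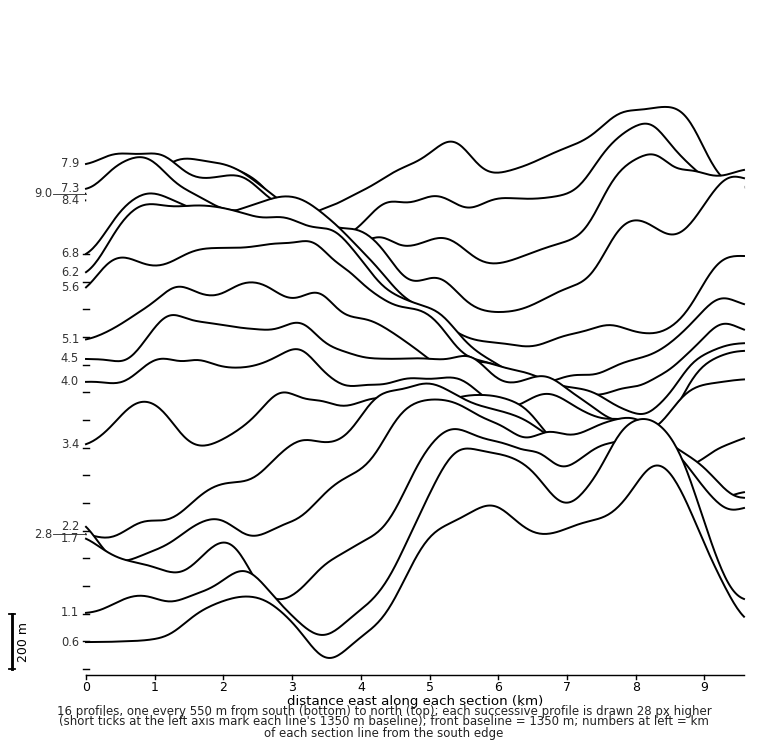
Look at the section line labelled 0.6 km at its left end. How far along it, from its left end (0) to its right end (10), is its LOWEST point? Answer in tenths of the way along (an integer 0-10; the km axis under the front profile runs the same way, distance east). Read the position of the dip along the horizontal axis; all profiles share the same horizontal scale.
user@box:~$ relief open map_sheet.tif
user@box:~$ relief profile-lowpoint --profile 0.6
4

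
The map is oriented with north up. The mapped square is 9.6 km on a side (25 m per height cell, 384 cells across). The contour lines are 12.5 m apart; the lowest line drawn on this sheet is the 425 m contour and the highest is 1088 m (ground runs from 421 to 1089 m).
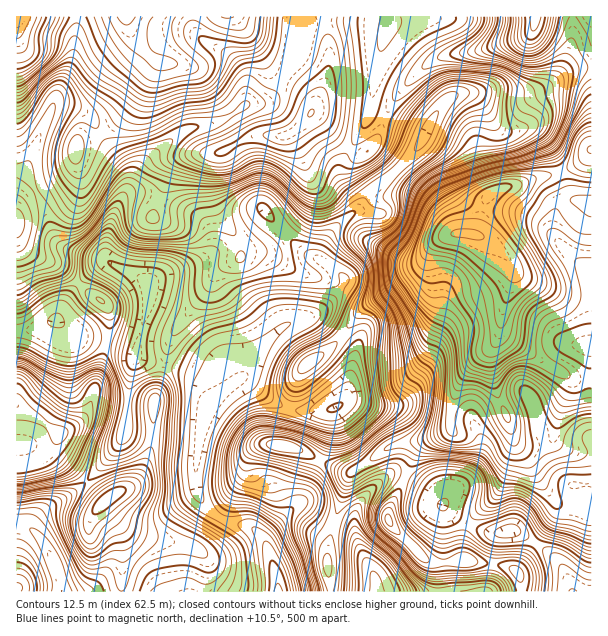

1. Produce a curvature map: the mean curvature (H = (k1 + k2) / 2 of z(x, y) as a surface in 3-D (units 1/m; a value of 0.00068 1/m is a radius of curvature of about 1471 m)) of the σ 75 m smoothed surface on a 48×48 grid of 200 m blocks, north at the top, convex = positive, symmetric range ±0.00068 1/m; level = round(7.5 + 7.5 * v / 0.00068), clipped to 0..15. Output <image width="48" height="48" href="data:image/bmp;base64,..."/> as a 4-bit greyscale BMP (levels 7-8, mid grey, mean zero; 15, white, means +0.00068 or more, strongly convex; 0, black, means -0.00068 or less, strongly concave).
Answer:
<image width="48" height="48" href="data:image/bmp;base64,Qk32BAAAAAAAAHYAAAAoAAAAMAAAADAAAAABAAQAAAAAAIAEAAATCwAAEwsAABAAAAAAAAAAAAAAABEREQAiIiIAMzMzAERERABVVVUAZmZmAHd3dwCIiIgAmZmZAKqqqgC7u7sAzMzMAN3d3QDu7u4A////AP10V2e6Znd4h5uSE075VFITQgEAG+llV8pSWXWZZnZoqYlhJJ/5QiFc66uor/pUWKgxS7V4Z3eJu5hRNL/4EAGv/e/979gyWZcybuZ5d4msy6gxV77mACf/pq2VaIQSanUzn9eKh5q8qHYie9vFBL/7VHgwEiRmi1RWv7eJh4qXQzElfMrVCv+DNFZTIRfcrERWndl3ZWdjJVJpdVfGCf8xRVe6USjrmkEBKO65mGQyWpercxOpAt9jVmaeo0rJiJUyEo3+24Qze7q5dCKeUC20RmM61ouWZ/7KhCe93HQ0a9pkVlXP1AW2IzAHybtkVs3utzJou3NDStc0aKrP/nOJQREpyql2eHicuFElnJRESezN7/yIr/l6mJqIvJiaqHd72WICjaVER9///9hDW//Lz/+VnJaZdXeM7rUBjrVFRJ7sqFMSR5qYv9hVvXR4Q4m6rOkRn7RGVGmUEAESNFZDfrRH3WN6ZLumSOshr9VGZUVSNENDEjQhXbRI2TOLqMmGSf4yv/ZGdlRGq3VUJIpyS9ZIpBN6ufuYav9BfLVXd3VH7qZUJay1KNlqgAWbqPpkNe0wNXZnd3ZFz9pzJpmoNLyskkrLl6QiImlCR6hmd3dTj/6lJpeLc3zdyJqHdkNFVFqDWLplZndkSL7oJId8k2q8zJZWZkVndVqkR7uWVWd2QzbMQEaLpXd6u4VWd2VmZVvFNpund3dmZCFtgAR5uHZpyWRXd5VEVq/mRXmZqYdlVUEpxRWbyWiIulRXd8cyS//GVWiaqoZVVWZEipm9x3mHq4iZd7hmWsllVVaaqHd4ibuCA87Ll2d3mry5ZqittkNEVUR5mZqZq6lhAK/rhkWJisuXVqq9xAI0MyNnibqZl2QyEr/8hVipm8llVrl2ZABXZVZ3Z5mZhUNoqc/eyYmZq6Y0Z7hEmjB93MynZ5mHVWZr+laO/cqqqWQ1iblXz4Bd/tuGeZdlRpcllgBN/LqZh1RXqbdYv7Eqy5dVeGVDNplRNAAc/Jh3dVZol5ZXndQWiYZFZTEQOd61N3Ea/rqqhnZWZYVXnMcTZndmZkEBff2WMlZZ3u//7bdmVWVpu7kzZ3Z4q6UlrdlqggFGmYnf//25eWVqyqpkaaq83shYqqha7FACRTNXq9/au3Va2omGRXvu7biKqYdnz9YQJFQhElh43YRJ2oiZhTSKq8u8uYeGa/pCJZlzAAEm/5Q2yneJqVIjNZzLqpmnRstSJZymVSAF3rUkmFaImYVEQ0Z2arqnRatzE4uVeWMTnNUiZmZniYZndkNEWbqoVYymIUdli5dUjOYAR3d3mpd6l1V3aKqoZXvaQAEjaIdljOgQSJiIq6mst0WIZ4qoZWjekwAQA0Qzeu2COJmJmqu8yER3ZnmoZmad2oh1NodUZ8/oR5iJmJqZl2Z2Zmi4ZmZpzv/8rNt1eLuoRoiZh4hlVoumZnm4Zndmibzd3v51abhlNYiZd4dVeL22VninZnd2ZVRYm/+UWKqYVXipdnZnqqqVRniGV3d3ZTECR8+kSA=="/>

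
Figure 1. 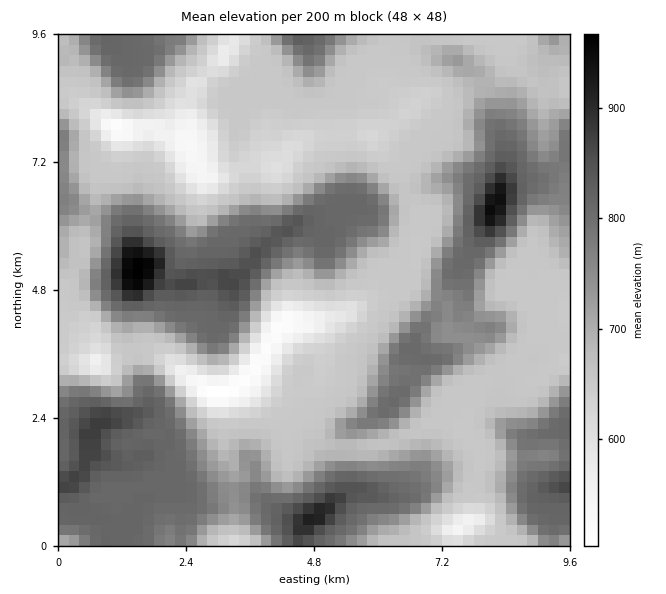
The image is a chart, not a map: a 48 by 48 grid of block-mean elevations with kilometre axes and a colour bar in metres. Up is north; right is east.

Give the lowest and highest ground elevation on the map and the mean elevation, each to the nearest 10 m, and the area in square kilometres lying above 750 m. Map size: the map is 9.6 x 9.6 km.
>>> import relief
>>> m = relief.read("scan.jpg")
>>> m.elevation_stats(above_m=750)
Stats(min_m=500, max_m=970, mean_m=710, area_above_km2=34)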